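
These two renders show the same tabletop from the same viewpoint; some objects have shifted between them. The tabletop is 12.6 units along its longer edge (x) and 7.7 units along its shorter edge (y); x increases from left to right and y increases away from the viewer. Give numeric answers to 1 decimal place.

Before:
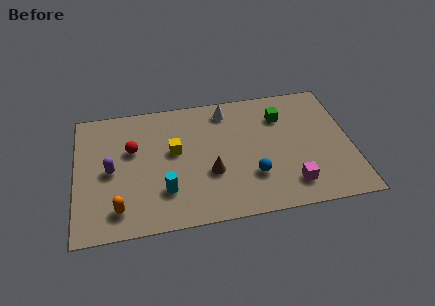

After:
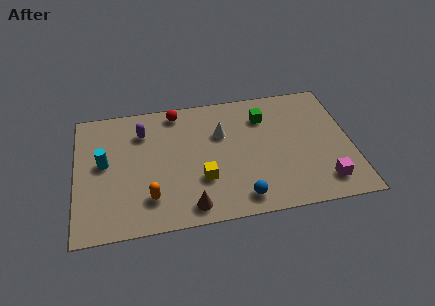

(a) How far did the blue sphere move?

1.3

The blue sphere was near (8.0, 2.3) before and (7.4, 1.1) after, so it travelled √(0.6² + 1.2²) ≈ 1.3 units.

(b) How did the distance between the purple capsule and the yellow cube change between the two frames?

+1.2

The distance was about 3.0 in the first image and 4.2 in the second, so they moved 1.2 units further apart.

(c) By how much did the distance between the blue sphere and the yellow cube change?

-1.9

Before: roughly 4.1 units apart; after: 2.2. That's 1.9 units closer together.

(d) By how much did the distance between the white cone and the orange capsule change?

-2.5

The distance was about 7.2 in the first image and 4.7 in the second, so they moved 2.5 units closer together.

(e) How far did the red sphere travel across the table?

2.9

The red sphere moved from about (2.6, 4.8) to (4.7, 6.8), a distance of √(2.1² + 2.0²) ≈ 2.9.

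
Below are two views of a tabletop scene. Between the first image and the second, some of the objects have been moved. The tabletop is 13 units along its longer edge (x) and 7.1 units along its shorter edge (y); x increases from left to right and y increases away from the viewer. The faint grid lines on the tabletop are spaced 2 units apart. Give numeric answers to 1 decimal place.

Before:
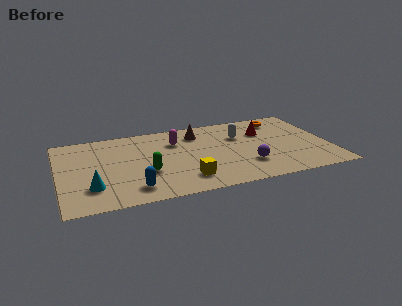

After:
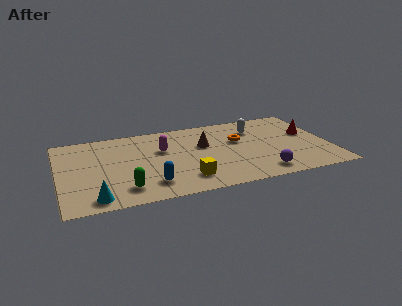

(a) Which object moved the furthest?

the orange torus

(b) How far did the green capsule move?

1.6

The green capsule moved from about (4.1, 2.6) to (3.0, 1.4), a distance of √(1.1² + 1.2²) ≈ 1.6.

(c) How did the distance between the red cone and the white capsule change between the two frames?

+1.5

Before: roughly 1.2 units apart; after: 2.7. That's 1.5 units further apart.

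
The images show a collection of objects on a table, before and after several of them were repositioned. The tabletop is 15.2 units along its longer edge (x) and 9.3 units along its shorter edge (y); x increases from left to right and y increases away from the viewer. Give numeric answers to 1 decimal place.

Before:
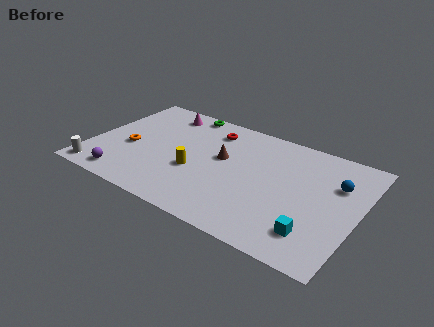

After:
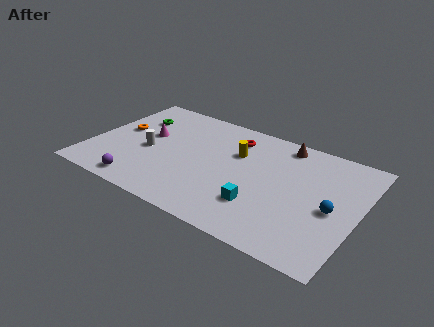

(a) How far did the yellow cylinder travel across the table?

3.3

From (6.1, 3.6) to (8.1, 6.2), the yellow cylinder covered √(2.0² + 2.6²) ≈ 3.3 units.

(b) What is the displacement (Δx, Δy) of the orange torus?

(-0.8, 1.3)

The orange torus started near (2.2, 3.9) and ended near (1.4, 5.2).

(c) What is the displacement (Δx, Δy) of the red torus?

(1.3, -0.1)

The red torus was at about (6.4, 7.5) and moved to about (7.7, 7.4).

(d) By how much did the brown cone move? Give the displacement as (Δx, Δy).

(3.1, 2.8)

The brown cone started near (7.4, 5.4) and ended near (10.5, 8.2).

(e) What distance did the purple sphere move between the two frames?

1.0

The purple sphere moved from about (2.4, 1.2) to (3.4, 1.1), a distance of √(1.0² + 0.1²) ≈ 1.0.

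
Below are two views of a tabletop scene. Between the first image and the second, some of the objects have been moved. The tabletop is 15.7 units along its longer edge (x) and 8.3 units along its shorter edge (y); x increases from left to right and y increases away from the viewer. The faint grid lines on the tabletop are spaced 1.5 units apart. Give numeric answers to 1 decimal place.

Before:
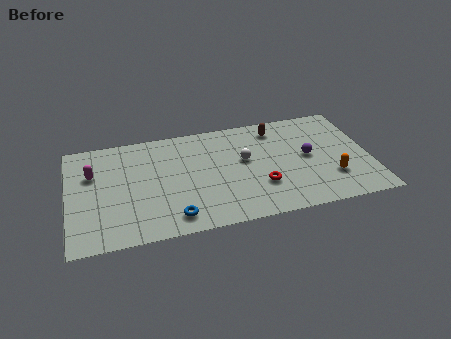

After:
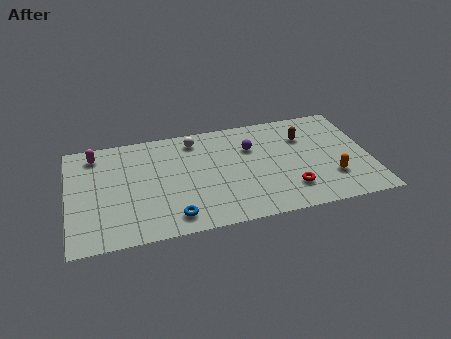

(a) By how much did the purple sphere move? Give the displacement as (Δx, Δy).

(-2.9, 1.4)

From the two frames, the purple sphere sits at roughly (12.5, 4.3) before and (9.6, 5.7) after.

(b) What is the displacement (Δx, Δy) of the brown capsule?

(1.4, -1.0)

The brown capsule started near (11.0, 6.9) and ended near (12.4, 5.9).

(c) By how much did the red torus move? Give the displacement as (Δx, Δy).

(1.5, -0.6)

The red torus was at about (9.9, 2.6) and moved to about (11.4, 2.0).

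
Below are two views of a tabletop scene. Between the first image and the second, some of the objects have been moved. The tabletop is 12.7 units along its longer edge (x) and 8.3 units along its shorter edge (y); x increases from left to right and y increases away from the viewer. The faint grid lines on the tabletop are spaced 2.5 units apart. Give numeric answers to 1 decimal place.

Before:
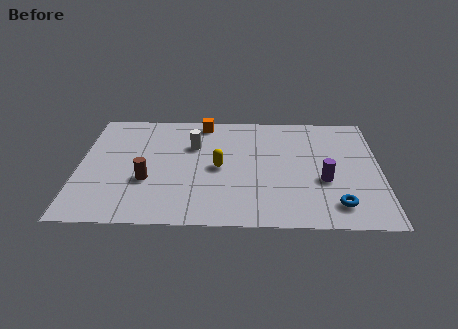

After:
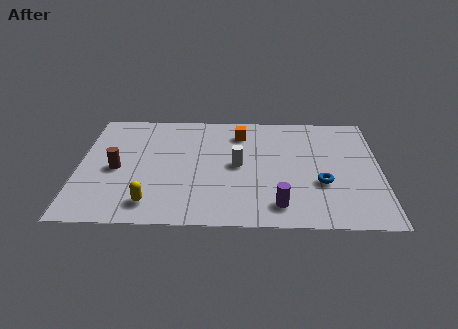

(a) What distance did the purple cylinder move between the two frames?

2.6

The purple cylinder moved from about (10.3, 3.2) to (8.4, 1.4), a distance of √(1.9² + 1.8²) ≈ 2.6.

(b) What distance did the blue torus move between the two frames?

1.6

The blue torus was near (10.8, 1.5) before and (10.2, 3.0) after, so it travelled √(0.6² + 1.5²) ≈ 1.6 units.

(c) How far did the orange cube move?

1.8

The orange cube was near (5.2, 7.4) before and (6.8, 6.6) after, so it travelled √(1.6² + 0.8²) ≈ 1.8 units.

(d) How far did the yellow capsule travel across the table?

3.8

From (5.9, 4.0) to (3.1, 1.4), the yellow capsule covered √(2.8² + 2.6²) ≈ 3.8 units.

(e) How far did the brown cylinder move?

1.5

The brown cylinder was near (2.9, 3.0) before and (1.6, 3.8) after, so it travelled √(1.3² + 0.8²) ≈ 1.5 units.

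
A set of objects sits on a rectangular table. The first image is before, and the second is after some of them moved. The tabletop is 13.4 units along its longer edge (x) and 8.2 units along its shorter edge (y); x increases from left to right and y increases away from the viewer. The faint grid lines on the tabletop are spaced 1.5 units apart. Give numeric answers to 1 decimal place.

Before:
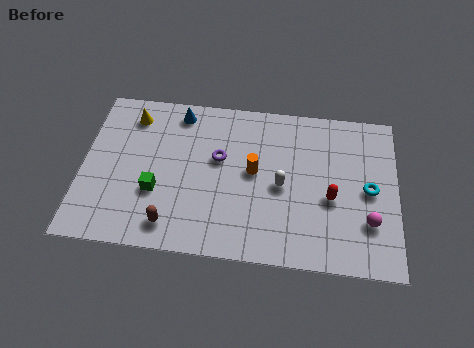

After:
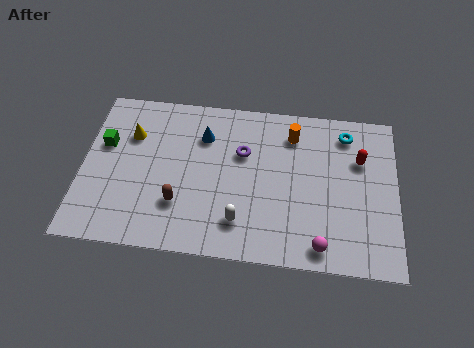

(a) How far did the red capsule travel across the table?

2.4

The red capsule was near (10.6, 3.4) before and (11.8, 5.5) after, so it travelled √(1.2² + 2.1²) ≈ 2.4 units.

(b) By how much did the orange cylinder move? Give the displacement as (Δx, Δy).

(1.6, 2.1)

The orange cylinder started near (7.3, 4.4) and ended near (8.9, 6.5).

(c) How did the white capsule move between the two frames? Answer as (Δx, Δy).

(-1.7, -2.0)

The white capsule was at about (8.5, 3.8) and moved to about (6.8, 1.8).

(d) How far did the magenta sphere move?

2.4

The magenta sphere was near (12.2, 2.4) before and (10.2, 1.0) after, so it travelled √(2.0² + 1.4²) ≈ 2.4 units.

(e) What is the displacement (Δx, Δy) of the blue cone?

(1.1, -1.1)

The blue cone started near (4.0, 7.1) and ended near (5.1, 6.0).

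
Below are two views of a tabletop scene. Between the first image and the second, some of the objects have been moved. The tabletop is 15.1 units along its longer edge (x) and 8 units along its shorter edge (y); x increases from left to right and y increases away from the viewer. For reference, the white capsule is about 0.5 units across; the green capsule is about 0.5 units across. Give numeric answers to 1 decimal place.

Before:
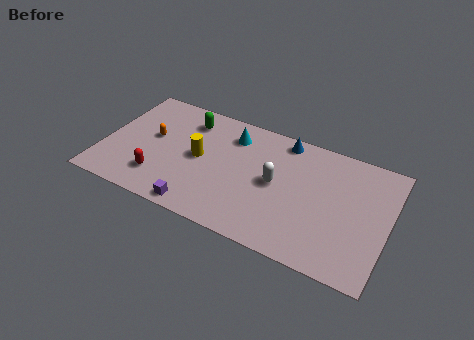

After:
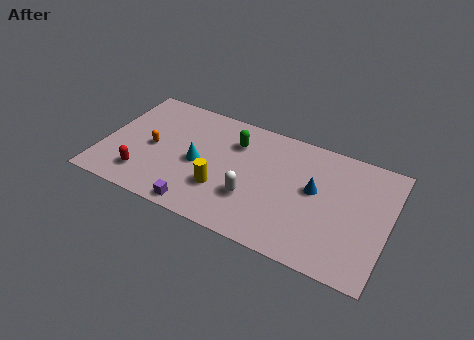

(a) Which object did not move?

the purple cube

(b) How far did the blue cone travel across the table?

3.2

The blue cone was near (9.3, 7.1) before and (11.2, 4.5) after, so it travelled √(1.9² + 2.6²) ≈ 3.2 units.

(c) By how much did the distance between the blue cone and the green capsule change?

-0.5

They were about 5.1 units apart before and 4.6 after — 0.5 units closer together.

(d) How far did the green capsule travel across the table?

2.6

The green capsule moved from about (4.2, 6.4) to (6.8, 5.9), a distance of √(2.6² + 0.5²) ≈ 2.6.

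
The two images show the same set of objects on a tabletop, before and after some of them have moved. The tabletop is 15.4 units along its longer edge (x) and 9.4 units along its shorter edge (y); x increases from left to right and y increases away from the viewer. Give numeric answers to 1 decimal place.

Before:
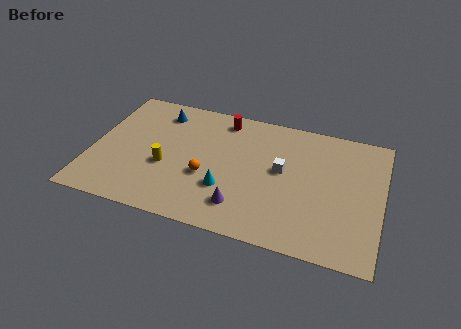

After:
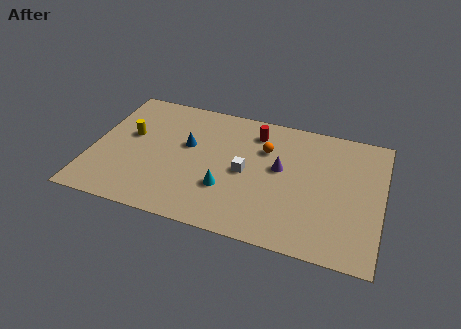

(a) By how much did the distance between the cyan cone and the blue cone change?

-2.7

They were about 6.2 units apart before and 3.5 after — 2.7 units closer together.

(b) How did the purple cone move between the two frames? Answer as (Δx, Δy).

(1.8, 3.3)

The purple cone started near (8.2, 2.0) and ended near (10.0, 5.3).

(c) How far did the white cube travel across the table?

2.0

The white cube moved from about (10.1, 5.2) to (8.2, 4.5), a distance of √(1.9² + 0.7²) ≈ 2.0.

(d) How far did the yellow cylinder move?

2.8

The yellow cylinder moved from about (4.0, 3.7) to (1.9, 5.5), a distance of √(2.1² + 1.8²) ≈ 2.8.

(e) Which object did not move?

the cyan cone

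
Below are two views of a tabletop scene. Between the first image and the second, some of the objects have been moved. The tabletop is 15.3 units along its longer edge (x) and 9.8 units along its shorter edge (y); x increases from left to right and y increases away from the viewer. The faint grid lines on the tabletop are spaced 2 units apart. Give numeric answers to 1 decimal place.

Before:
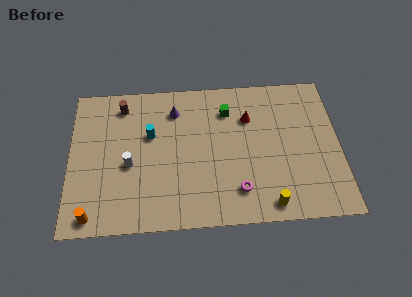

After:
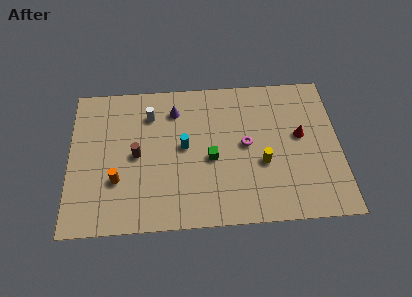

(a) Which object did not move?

the purple cone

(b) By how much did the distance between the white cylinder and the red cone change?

+1.4

Before: roughly 7.3 units apart; after: 8.7. That's 1.4 units further apart.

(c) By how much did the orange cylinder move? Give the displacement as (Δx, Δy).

(1.4, 2.2)

The orange cylinder started near (1.3, 1.0) and ended near (2.7, 3.2).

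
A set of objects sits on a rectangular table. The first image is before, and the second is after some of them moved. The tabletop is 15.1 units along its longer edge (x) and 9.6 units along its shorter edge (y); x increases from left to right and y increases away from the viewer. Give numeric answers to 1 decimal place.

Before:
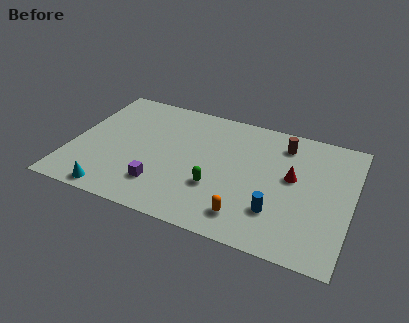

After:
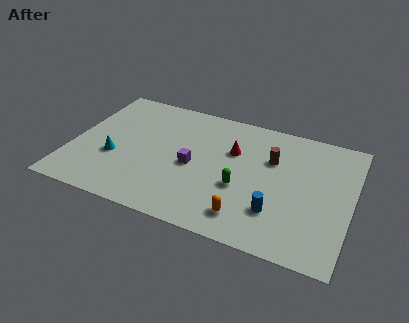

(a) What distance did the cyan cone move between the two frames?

2.7

The cyan cone moved from about (2.7, 0.9) to (2.4, 3.6), a distance of √(0.3² + 2.7²) ≈ 2.7.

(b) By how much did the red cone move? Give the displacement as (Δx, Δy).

(-3.3, 0.9)

The red cone was at about (11.9, 5.4) and moved to about (8.6, 6.3).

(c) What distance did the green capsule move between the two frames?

1.4

From (8.0, 3.2) to (9.3, 3.7), the green capsule covered √(1.3² + 0.5²) ≈ 1.4 units.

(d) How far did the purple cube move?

2.6

From (5.1, 2.3) to (6.6, 4.4), the purple cube covered √(1.5² + 2.1²) ≈ 2.6 units.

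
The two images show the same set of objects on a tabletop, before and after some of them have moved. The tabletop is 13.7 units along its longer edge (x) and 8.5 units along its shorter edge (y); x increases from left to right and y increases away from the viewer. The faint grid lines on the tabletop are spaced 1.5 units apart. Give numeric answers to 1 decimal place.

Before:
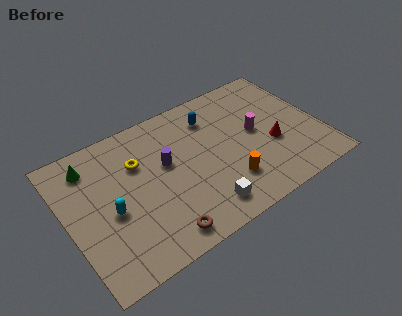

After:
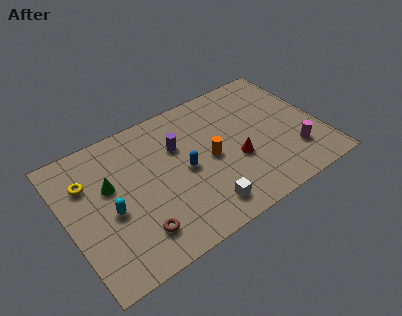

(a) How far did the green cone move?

1.9

From (1.6, 6.9) to (2.4, 5.2), the green cone covered √(0.8² + 1.7²) ≈ 1.9 units.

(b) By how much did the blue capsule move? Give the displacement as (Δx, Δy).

(-1.9, -2.5)

The blue capsule was at about (8.2, 6.6) and moved to about (6.3, 4.1).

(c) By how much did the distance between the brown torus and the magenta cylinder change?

+1.9

The distance was about 6.8 in the first image and 8.7 in the second, so they moved 1.9 units further apart.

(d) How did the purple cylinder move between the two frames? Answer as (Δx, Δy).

(0.8, 0.7)

From the two frames, the purple cylinder sits at roughly (5.4, 5.0) before and (6.2, 5.7) after.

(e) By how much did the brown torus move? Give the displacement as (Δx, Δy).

(-1.1, 0.7)

The brown torus started near (4.4, 1.1) and ended near (3.3, 1.8).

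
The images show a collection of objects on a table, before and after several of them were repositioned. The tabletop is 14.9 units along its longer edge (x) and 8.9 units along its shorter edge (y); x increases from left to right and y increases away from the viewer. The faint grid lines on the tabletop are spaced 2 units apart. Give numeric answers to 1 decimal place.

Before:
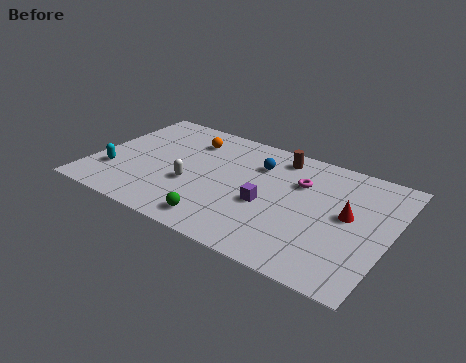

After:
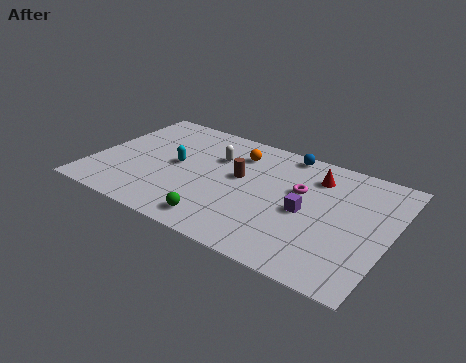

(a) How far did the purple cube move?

1.9

The purple cube was near (8.9, 3.7) before and (10.8, 4.1) after, so it travelled √(1.9² + 0.4²) ≈ 1.9 units.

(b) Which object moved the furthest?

the cyan capsule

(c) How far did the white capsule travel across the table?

2.8

From (5.1, 3.4) to (5.9, 6.1), the white capsule covered √(0.8² + 2.7²) ≈ 2.8 units.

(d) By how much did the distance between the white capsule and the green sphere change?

+2.1

The distance was about 2.8 in the first image and 4.9 in the second, so they moved 2.1 units further apart.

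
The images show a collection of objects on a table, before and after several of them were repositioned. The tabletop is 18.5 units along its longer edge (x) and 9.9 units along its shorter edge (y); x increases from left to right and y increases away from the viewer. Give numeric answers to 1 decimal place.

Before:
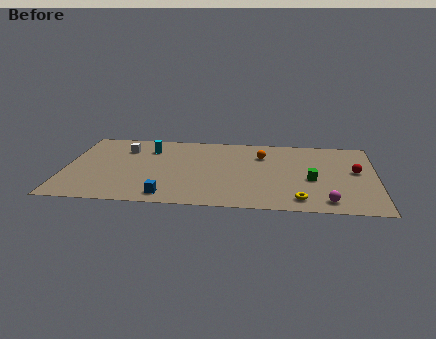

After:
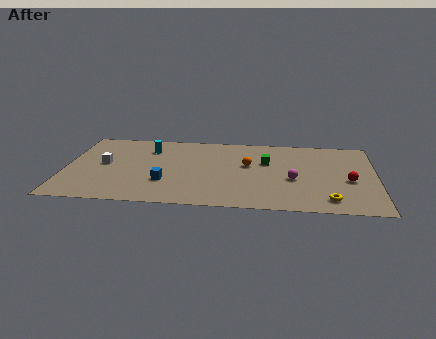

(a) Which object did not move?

the cyan cylinder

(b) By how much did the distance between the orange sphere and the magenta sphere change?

-3.8

The distance was about 7.0 in the first image and 3.2 in the second, so they moved 3.8 units closer together.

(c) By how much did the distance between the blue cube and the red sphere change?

-0.9

Before: roughly 11.9 units apart; after: 11.0. That's 0.9 units closer together.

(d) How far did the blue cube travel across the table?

1.8

From (6.2, 1.3) to (6.0, 3.1), the blue cube covered √(0.2² + 1.8²) ≈ 1.8 units.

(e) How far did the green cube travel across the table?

3.4

The green cube was near (14.7, 4.2) before and (12.0, 6.3) after, so it travelled √(2.7² + 2.1²) ≈ 3.4 units.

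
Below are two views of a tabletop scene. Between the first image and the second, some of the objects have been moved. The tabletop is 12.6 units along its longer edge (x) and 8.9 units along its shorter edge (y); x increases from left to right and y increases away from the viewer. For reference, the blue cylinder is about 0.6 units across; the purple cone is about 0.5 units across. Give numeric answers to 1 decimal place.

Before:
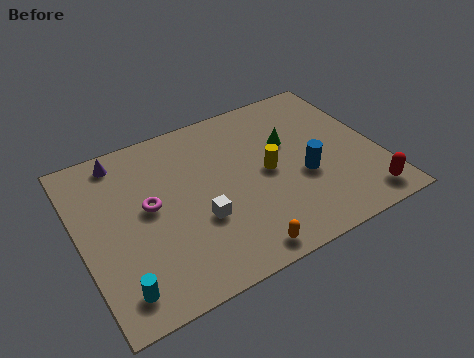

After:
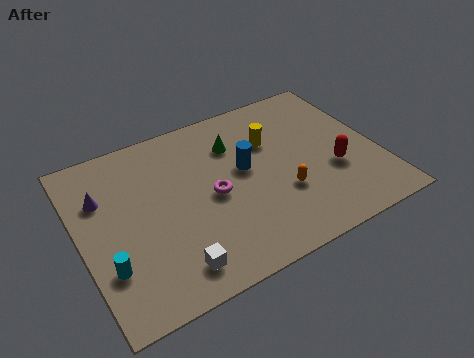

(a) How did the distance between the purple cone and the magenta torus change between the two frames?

+1.7

They were about 3.1 units apart before and 4.8 after — 1.7 units further apart.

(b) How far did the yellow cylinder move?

1.6

The yellow cylinder was near (7.9, 4.4) before and (8.3, 6.0) after, so it travelled √(0.4² + 1.6²) ≈ 1.6 units.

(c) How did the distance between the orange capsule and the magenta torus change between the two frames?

-2.0

They were about 5.0 units apart before and 3.0 after — 2.0 units closer together.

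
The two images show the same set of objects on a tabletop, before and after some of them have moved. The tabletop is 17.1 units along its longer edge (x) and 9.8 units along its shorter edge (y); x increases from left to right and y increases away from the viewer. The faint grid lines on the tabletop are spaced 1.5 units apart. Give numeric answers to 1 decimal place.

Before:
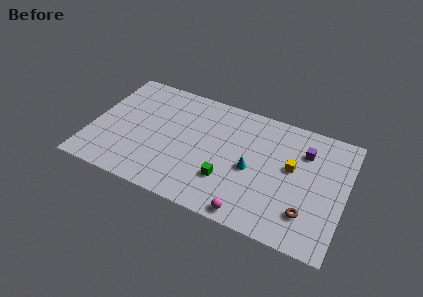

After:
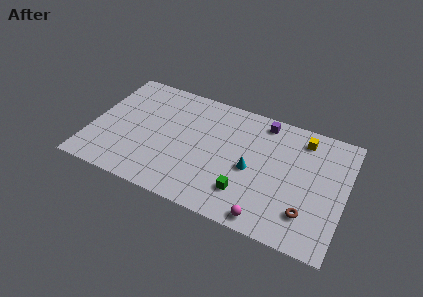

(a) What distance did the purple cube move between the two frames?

3.2

The purple cube was near (14.2, 7.2) before and (11.3, 8.6) after, so it travelled √(2.9² + 1.4²) ≈ 3.2 units.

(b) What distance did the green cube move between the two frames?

1.4

From (9.4, 2.9) to (10.7, 2.4), the green cube covered √(1.3² + 0.5²) ≈ 1.4 units.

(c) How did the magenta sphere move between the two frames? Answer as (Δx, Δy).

(1.1, 0.1)

The magenta sphere started near (11.2, 0.9) and ended near (12.3, 1.0).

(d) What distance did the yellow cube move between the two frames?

2.6

From (13.5, 5.6) to (14.0, 8.2), the yellow cube covered √(0.5² + 2.6²) ≈ 2.6 units.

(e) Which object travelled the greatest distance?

the purple cube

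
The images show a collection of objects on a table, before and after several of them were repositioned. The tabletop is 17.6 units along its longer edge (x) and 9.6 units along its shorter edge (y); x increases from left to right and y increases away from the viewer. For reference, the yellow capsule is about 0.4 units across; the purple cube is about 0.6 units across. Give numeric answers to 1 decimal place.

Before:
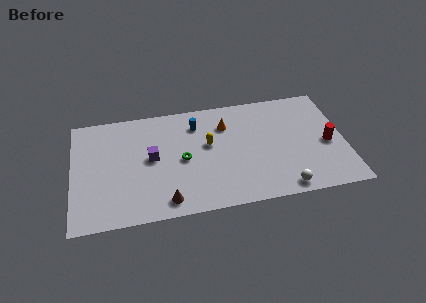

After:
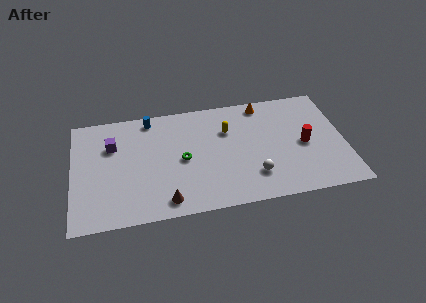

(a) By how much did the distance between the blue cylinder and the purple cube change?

-0.7

Before: roughly 3.8 units apart; after: 3.1. That's 0.7 units closer together.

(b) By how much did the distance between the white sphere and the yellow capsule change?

-2.0

They were about 6.5 units apart before and 4.5 after — 2.0 units closer together.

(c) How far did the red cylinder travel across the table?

1.5

From (16.5, 4.3) to (15.0, 4.5), the red cylinder covered √(1.5² + 0.2²) ≈ 1.5 units.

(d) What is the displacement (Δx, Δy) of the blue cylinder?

(-3.0, 1.0)

From the two frames, the blue cylinder sits at roughly (8.1, 7.5) before and (5.1, 8.5) after.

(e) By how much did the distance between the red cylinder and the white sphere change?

-0.5

Before: roughly 4.5 units apart; after: 4.0. That's 0.5 units closer together.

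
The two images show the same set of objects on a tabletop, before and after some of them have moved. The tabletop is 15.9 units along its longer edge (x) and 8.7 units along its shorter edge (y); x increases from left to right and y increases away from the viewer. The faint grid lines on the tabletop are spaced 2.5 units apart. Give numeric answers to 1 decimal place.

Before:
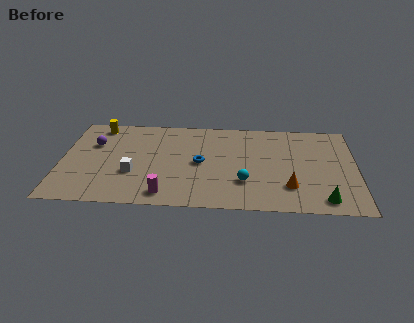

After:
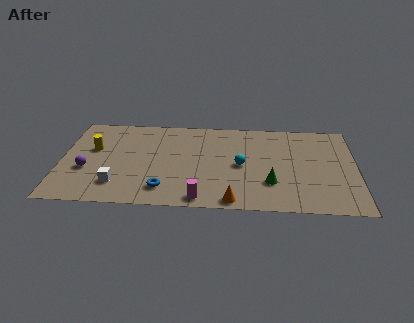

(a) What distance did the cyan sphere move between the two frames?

1.6

From (9.9, 2.6) to (9.7, 4.2), the cyan sphere covered √(0.2² + 1.6²) ≈ 1.6 units.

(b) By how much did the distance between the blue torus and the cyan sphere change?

+1.9

They were about 2.9 units apart before and 4.8 after — 1.9 units further apart.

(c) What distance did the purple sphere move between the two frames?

2.5

The purple sphere moved from about (1.7, 5.8) to (1.4, 3.3), a distance of √(0.3² + 2.5²) ≈ 2.5.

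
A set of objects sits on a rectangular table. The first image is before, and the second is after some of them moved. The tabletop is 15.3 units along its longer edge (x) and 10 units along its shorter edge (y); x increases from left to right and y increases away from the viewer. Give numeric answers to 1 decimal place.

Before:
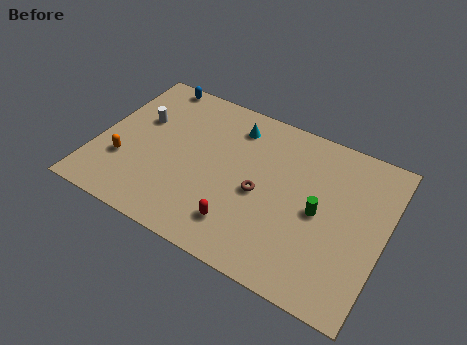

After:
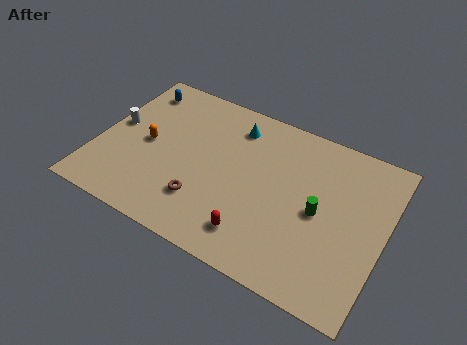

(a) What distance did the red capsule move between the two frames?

0.8

The red capsule was near (8.1, 2.1) before and (8.9, 1.9) after, so it travelled √(0.8² + 0.2²) ≈ 0.8 units.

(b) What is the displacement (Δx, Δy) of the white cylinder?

(-1.2, -0.9)

The white cylinder was at about (2.0, 6.3) and moved to about (0.8, 5.4).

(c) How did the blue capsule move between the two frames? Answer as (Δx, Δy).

(-0.8, -0.9)

The blue capsule was at about (2.2, 9.2) and moved to about (1.4, 8.3).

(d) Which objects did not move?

the cyan cone and the green cylinder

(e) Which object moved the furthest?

the brown torus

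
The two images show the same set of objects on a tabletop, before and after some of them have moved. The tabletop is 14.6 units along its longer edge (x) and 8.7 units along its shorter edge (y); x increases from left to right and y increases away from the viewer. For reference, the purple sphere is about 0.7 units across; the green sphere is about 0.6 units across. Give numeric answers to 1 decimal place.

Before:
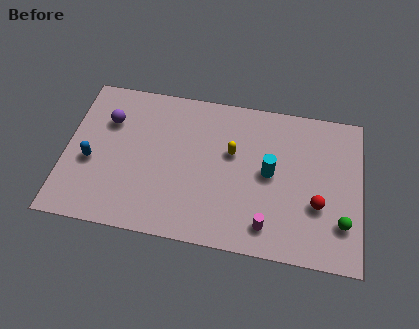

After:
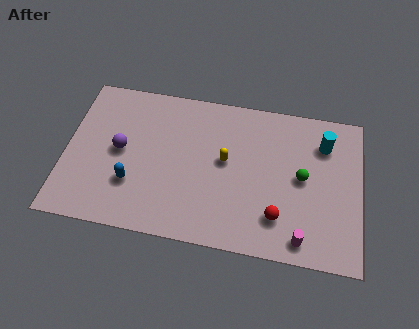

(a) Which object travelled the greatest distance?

the cyan cylinder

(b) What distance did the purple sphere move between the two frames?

1.7

From (2.0, 6.1) to (2.7, 4.5), the purple sphere covered √(0.7² + 1.6²) ≈ 1.7 units.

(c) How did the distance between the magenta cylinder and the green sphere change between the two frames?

-0.3

Before: roughly 3.7 units apart; after: 3.4. That's 0.3 units closer together.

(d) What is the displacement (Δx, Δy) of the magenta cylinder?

(1.7, -0.4)

The magenta cylinder started near (10.1, 1.5) and ended near (11.8, 1.1).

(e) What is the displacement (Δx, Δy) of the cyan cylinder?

(2.6, 2.1)

The cyan cylinder started near (10.1, 4.5) and ended near (12.7, 6.6).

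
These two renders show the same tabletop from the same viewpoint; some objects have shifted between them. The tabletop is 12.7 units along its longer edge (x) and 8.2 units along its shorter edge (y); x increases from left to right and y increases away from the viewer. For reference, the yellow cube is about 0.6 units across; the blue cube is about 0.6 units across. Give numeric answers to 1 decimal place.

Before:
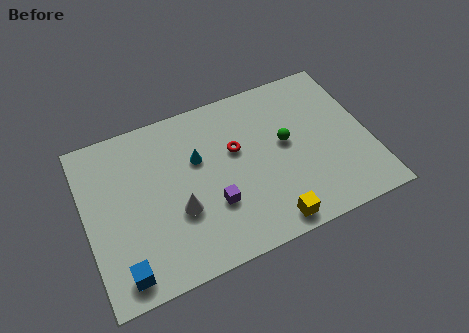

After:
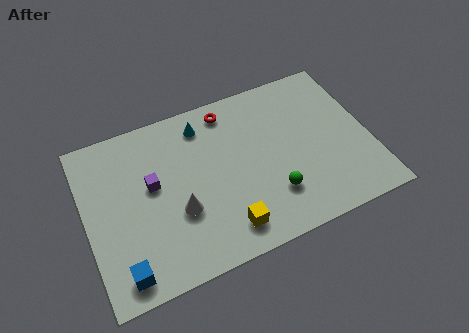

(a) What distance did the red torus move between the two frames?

2.1

The red torus moved from about (6.8, 5.0) to (6.7, 7.1), a distance of √(0.1² + 2.1²) ≈ 2.1.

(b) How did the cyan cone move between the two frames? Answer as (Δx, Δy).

(0.4, 1.6)

From the two frames, the cyan cone sits at roughly (5.1, 5.2) before and (5.5, 6.8) after.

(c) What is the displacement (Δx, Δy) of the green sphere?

(-0.9, -2.3)

The green sphere started near (9.0, 4.5) and ended near (8.1, 2.2).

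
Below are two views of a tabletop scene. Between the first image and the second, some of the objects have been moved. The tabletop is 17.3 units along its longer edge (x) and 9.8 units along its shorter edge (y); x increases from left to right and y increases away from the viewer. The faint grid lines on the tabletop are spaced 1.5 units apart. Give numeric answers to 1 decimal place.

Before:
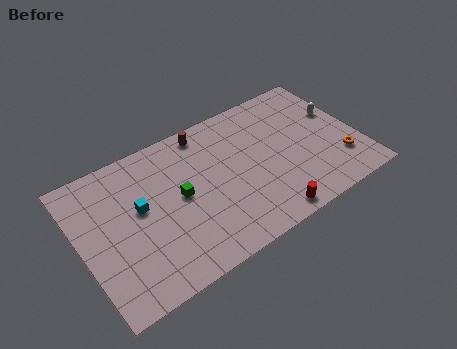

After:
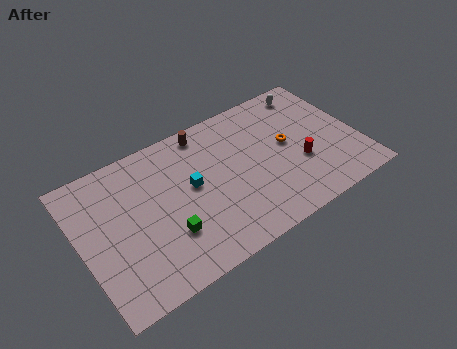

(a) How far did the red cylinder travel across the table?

3.7

The red cylinder was near (10.9, 1.0) before and (13.5, 3.6) after, so it travelled √(2.6² + 2.6²) ≈ 3.7 units.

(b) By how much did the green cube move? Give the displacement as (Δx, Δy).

(-1.1, -2.1)

The green cube started near (6.1, 5.1) and ended near (5.0, 3.0).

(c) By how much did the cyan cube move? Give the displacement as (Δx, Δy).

(3.2, -0.2)

From the two frames, the cyan cube sits at roughly (3.7, 5.6) before and (6.9, 5.4) after.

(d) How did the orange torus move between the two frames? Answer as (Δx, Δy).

(-2.9, 2.7)

From the two frames, the orange torus sits at roughly (15.9, 2.6) before and (13.0, 5.3) after.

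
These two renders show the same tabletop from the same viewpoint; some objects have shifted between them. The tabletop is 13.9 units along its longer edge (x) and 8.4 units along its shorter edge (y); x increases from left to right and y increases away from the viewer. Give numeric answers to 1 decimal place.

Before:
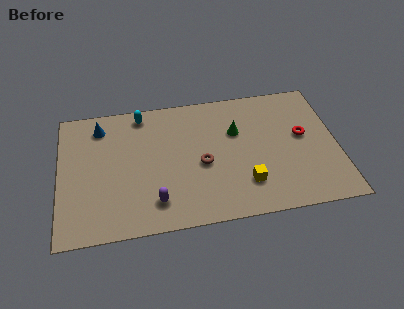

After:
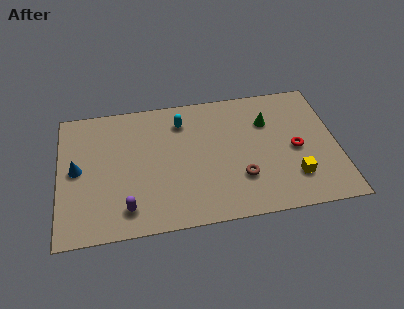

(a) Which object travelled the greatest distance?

the blue cone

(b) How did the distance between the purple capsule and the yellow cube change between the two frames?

+3.8

They were about 4.5 units apart before and 8.3 after — 3.8 units further apart.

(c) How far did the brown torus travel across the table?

2.2

From (7.1, 3.7) to (9.0, 2.5), the brown torus covered √(1.9² + 1.2²) ≈ 2.2 units.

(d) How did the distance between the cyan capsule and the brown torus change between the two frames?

+0.3

The distance was about 4.7 in the first image and 5.0 in the second, so they moved 0.3 units further apart.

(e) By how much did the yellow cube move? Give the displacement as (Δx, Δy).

(2.4, 0.0)

The yellow cube started near (9.2, 2.1) and ended near (11.6, 2.1).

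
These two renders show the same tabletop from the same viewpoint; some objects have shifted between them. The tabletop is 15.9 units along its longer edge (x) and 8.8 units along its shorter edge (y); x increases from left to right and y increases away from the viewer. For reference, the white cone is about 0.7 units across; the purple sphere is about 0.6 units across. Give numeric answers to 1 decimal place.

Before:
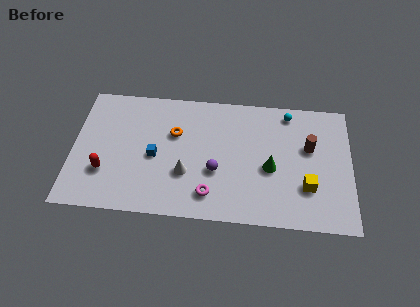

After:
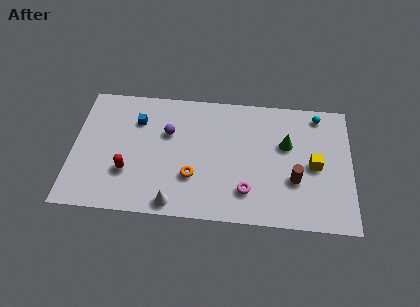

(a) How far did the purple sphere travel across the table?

3.7

The purple sphere moved from about (8.2, 3.3) to (5.4, 5.7), a distance of √(2.8² + 2.4²) ≈ 3.7.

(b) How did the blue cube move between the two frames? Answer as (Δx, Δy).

(-1.1, 2.4)

The blue cube was at about (4.7, 4.0) and moved to about (3.6, 6.4).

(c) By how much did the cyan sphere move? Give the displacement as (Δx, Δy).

(1.7, 0.0)

From the two frames, the cyan sphere sits at roughly (12.3, 7.7) before and (14.0, 7.7) after.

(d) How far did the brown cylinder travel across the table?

2.4

The brown cylinder was near (13.5, 5.4) before and (12.7, 3.1) after, so it travelled √(0.8² + 2.3²) ≈ 2.4 units.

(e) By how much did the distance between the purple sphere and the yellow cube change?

+3.3

Before: roughly 5.2 units apart; after: 8.5. That's 3.3 units further apart.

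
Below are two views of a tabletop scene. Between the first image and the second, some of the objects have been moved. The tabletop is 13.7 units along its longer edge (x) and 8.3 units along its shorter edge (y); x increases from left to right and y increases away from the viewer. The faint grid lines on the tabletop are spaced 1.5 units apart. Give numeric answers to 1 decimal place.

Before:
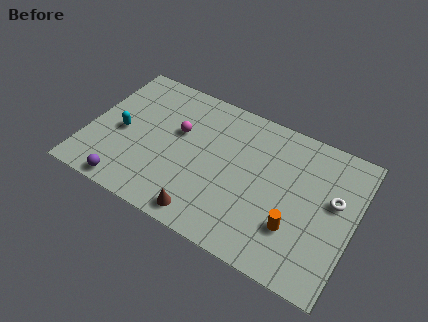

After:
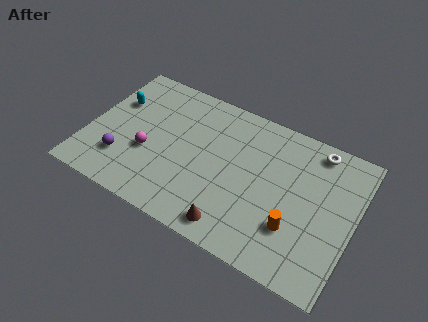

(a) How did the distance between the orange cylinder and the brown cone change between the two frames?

-1.4

They were about 4.6 units apart before and 3.2 after — 1.4 units closer together.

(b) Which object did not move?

the orange cylinder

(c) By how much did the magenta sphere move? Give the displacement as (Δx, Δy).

(-1.3, -1.9)

From the two frames, the magenta sphere sits at roughly (4.5, 5.1) before and (3.2, 3.2) after.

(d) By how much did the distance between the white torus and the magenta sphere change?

+1.1

They were about 8.1 units apart before and 9.2 after — 1.1 units further apart.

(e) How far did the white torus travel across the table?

2.7

From (12.6, 4.9) to (11.4, 7.3), the white torus covered √(1.2² + 2.4²) ≈ 2.7 units.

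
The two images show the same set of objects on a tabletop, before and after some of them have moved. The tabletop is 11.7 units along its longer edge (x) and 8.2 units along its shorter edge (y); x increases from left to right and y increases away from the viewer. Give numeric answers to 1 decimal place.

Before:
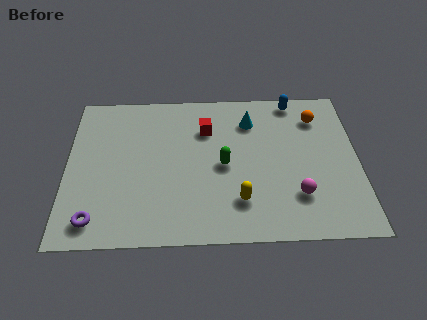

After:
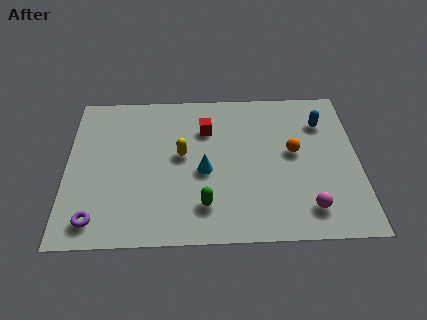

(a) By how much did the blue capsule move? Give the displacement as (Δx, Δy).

(1.1, -1.3)

The blue capsule started near (9.2, 7.4) and ended near (10.3, 6.1).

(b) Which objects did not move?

the red cube and the purple torus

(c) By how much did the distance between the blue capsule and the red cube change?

+0.8

Before: roughly 3.9 units apart; after: 4.7. That's 0.8 units further apart.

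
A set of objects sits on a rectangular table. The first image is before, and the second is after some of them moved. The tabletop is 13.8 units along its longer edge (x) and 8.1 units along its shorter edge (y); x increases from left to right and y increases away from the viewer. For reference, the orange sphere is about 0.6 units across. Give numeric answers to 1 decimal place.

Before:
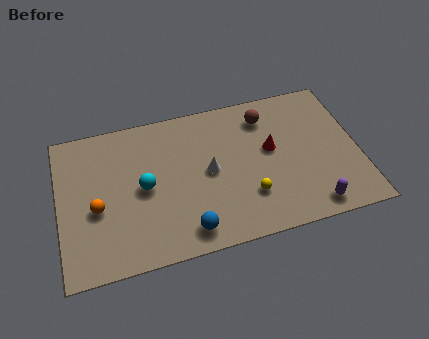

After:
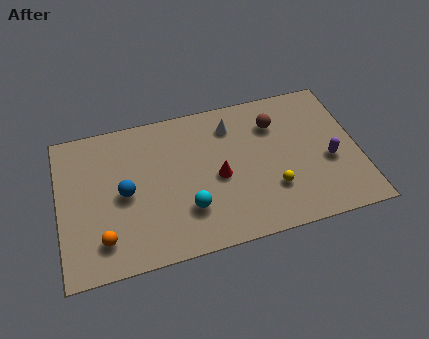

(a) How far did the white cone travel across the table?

2.6

From (6.9, 4.1) to (8.1, 6.4), the white cone covered √(1.2² + 2.3²) ≈ 2.6 units.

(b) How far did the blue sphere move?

3.8

The blue sphere was near (5.7, 1.2) before and (3.0, 3.9) after, so it travelled √(2.7² + 2.7²) ≈ 3.8 units.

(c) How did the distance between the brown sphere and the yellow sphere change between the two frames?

-0.7

The distance was about 4.3 in the first image and 3.6 in the second, so they moved 0.7 units closer together.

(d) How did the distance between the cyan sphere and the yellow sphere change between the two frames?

-1.1

Before: roughly 5.0 units apart; after: 3.9. That's 1.1 units closer together.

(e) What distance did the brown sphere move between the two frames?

0.6

The brown sphere moved from about (9.7, 6.5) to (10.1, 6.0), a distance of √(0.4² + 0.5²) ≈ 0.6.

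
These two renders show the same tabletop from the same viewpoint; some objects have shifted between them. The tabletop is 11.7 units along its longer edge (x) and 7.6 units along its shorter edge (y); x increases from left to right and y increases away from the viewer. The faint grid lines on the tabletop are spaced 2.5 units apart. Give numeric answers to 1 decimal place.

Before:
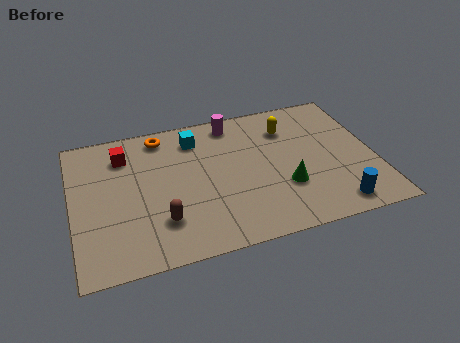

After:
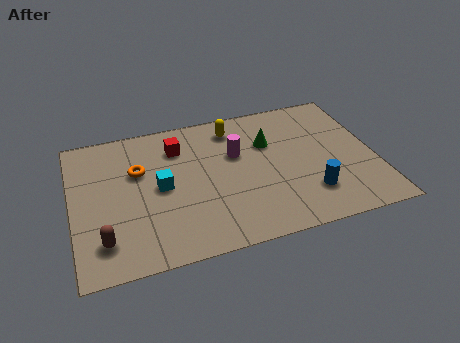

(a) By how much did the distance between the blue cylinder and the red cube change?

-3.0

They were about 9.2 units apart before and 6.2 after — 3.0 units closer together.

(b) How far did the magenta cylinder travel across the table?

1.8

From (6.4, 6.6) to (6.4, 4.8), the magenta cylinder covered √(0.0² + 1.8²) ≈ 1.8 units.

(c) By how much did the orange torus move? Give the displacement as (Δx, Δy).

(-1.0, -1.7)

The orange torus started near (3.6, 6.6) and ended near (2.6, 4.9).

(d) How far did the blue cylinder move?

1.3

The blue cylinder moved from about (9.9, 1.0) to (9.0, 1.9), a distance of √(0.9² + 0.9²) ≈ 1.3.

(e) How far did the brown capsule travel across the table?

2.2

The brown capsule moved from about (3.3, 2.0) to (1.1, 1.6), a distance of √(2.2² + 0.4²) ≈ 2.2.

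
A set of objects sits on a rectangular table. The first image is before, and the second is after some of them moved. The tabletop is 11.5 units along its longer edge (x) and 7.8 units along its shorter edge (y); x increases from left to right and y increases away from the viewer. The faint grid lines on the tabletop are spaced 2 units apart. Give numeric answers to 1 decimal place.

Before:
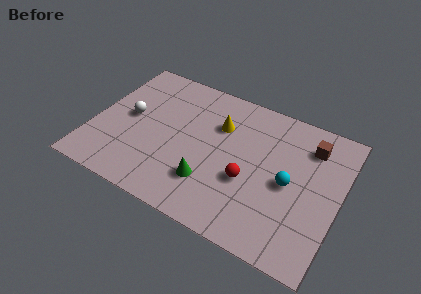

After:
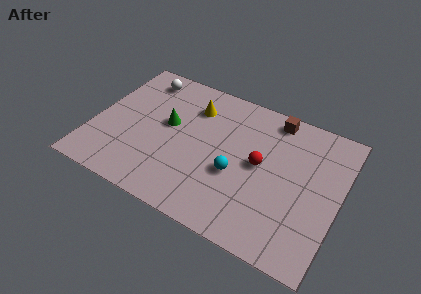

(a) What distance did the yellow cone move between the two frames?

1.4

The yellow cone moved from about (5.7, 5.4) to (4.4, 5.9), a distance of √(1.3² + 0.5²) ≈ 1.4.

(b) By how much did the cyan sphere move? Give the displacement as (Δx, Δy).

(-2.4, -0.6)

The cyan sphere started near (9.2, 3.7) and ended near (6.8, 3.1).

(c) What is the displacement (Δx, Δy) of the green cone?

(-2.3, 2.3)

The green cone was at about (5.7, 2.1) and moved to about (3.4, 4.4).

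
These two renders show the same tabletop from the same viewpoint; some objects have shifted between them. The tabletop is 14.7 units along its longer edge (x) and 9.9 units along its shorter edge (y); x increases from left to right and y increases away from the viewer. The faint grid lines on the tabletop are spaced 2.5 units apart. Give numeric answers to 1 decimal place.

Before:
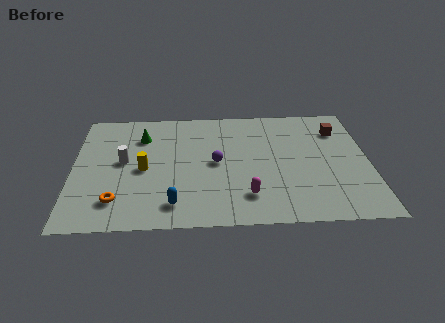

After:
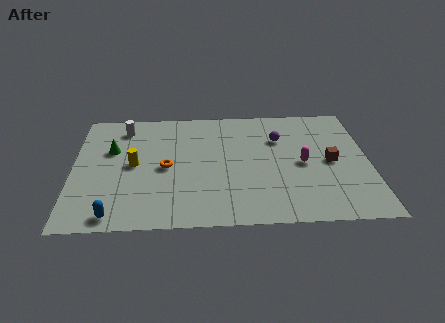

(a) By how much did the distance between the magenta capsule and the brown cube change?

-5.7

Before: roughly 7.1 units apart; after: 1.4. That's 5.7 units closer together.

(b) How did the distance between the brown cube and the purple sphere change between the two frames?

-3.4

Before: roughly 6.7 units apart; after: 3.3. That's 3.4 units closer together.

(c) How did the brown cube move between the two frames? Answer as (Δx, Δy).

(-0.5, -2.7)

From the two frames, the brown cube sits at roughly (13.3, 7.5) before and (12.8, 4.8) after.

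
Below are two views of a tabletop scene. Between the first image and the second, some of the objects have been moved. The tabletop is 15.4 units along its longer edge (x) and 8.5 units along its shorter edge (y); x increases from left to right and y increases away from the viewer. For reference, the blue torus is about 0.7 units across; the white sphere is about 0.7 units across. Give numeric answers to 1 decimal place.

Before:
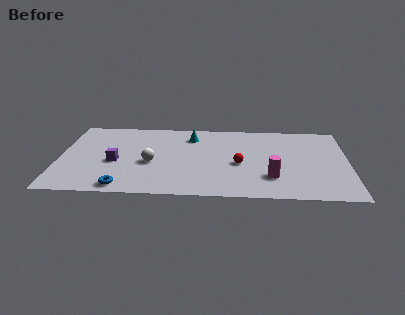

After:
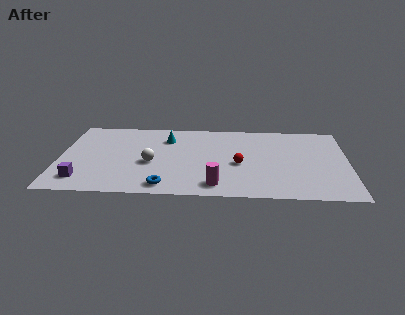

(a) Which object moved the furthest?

the magenta cylinder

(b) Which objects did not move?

the white sphere and the red sphere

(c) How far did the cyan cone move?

1.3

The cyan cone was near (7.0, 6.7) before and (5.7, 6.4) after, so it travelled √(1.3² + 0.3²) ≈ 1.3 units.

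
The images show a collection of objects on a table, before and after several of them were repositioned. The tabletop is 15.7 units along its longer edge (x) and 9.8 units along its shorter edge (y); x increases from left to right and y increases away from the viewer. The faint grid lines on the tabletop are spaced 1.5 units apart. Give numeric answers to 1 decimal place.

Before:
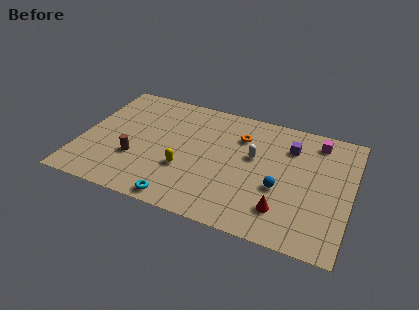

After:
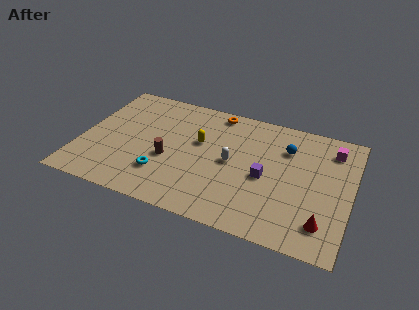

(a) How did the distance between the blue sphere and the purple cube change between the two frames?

-0.6

Before: roughly 3.5 units apart; after: 2.9. That's 0.6 units closer together.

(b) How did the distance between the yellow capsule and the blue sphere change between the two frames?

-0.4

Before: roughly 5.5 units apart; after: 5.1. That's 0.4 units closer together.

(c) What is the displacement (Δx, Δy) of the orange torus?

(-1.6, 1.6)

The orange torus was at about (9.1, 7.2) and moved to about (7.5, 8.8).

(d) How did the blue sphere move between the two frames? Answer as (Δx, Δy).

(0.1, 3.3)

The blue sphere started near (11.7, 3.8) and ended near (11.8, 7.1).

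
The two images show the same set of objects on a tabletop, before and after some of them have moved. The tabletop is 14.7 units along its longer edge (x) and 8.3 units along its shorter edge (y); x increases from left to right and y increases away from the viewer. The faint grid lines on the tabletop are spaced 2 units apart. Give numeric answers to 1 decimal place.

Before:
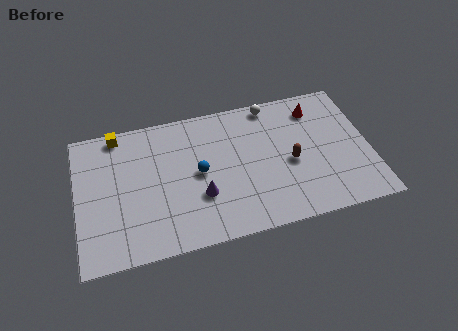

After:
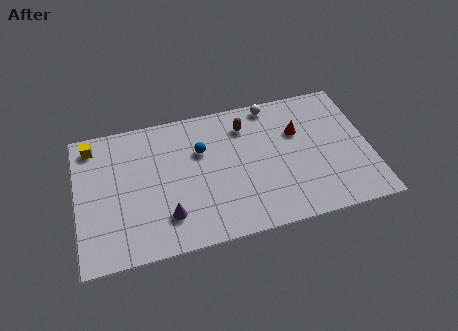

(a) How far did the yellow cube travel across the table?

1.4

The yellow cube was near (2.2, 7.5) before and (0.9, 7.1) after, so it travelled √(1.3² + 0.4²) ≈ 1.4 units.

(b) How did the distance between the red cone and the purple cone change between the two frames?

+0.4

The distance was about 7.2 in the first image and 7.6 in the second, so they moved 0.4 units further apart.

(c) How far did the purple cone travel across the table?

1.9

From (6.1, 2.8) to (4.4, 2.0), the purple cone covered √(1.7² + 0.8²) ≈ 1.9 units.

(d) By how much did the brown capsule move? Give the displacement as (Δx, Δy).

(-2.1, 2.8)

The brown capsule was at about (10.7, 3.7) and moved to about (8.6, 6.5).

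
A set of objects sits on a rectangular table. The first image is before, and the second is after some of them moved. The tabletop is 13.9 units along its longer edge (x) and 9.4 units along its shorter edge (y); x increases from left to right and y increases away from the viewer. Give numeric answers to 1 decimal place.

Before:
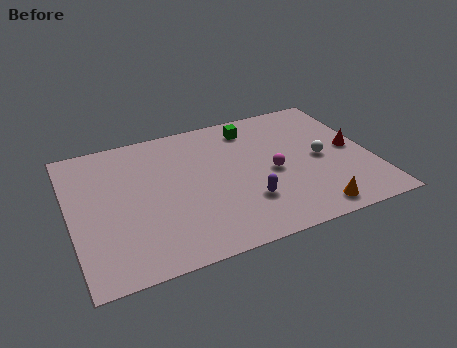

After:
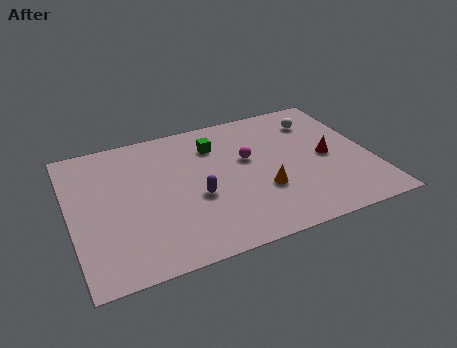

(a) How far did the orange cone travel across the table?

2.9

The orange cone was near (10.7, 1.1) before and (8.7, 3.2) after, so it travelled √(2.0² + 2.1²) ≈ 2.9 units.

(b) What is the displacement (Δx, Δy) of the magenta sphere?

(-1.0, 1.3)

The magenta sphere was at about (9.3, 4.3) and moved to about (8.3, 5.6).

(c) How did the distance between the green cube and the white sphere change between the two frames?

+0.5

The distance was about 4.4 in the first image and 4.9 in the second, so they moved 0.5 units further apart.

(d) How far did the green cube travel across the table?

1.9

The green cube was near (8.7, 7.8) before and (6.9, 7.1) after, so it travelled √(1.8² + 0.7²) ≈ 1.9 units.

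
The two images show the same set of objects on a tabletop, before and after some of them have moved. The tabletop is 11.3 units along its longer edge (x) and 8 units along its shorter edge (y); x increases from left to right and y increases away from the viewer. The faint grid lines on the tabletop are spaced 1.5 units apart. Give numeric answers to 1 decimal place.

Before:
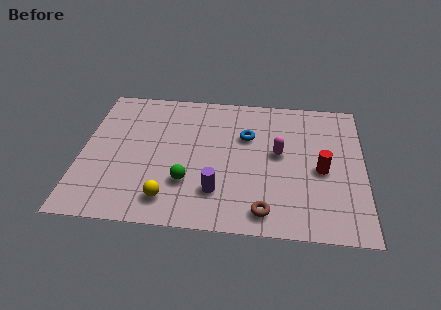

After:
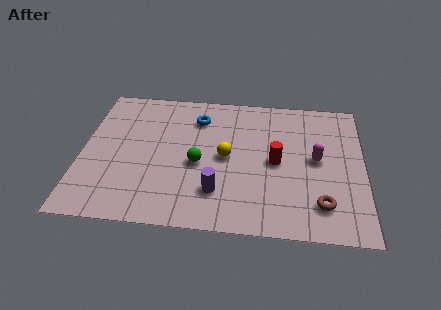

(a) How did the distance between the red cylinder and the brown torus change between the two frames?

-0.5

The distance was about 3.3 in the first image and 2.8 in the second, so they moved 0.5 units closer together.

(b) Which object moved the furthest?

the yellow sphere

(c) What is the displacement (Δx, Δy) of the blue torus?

(-2.0, 0.9)

The blue torus was at about (6.6, 5.3) and moved to about (4.6, 6.2).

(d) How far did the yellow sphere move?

3.4

The yellow sphere moved from about (3.6, 1.4) to (5.8, 4.0), a distance of √(2.2² + 2.6²) ≈ 3.4.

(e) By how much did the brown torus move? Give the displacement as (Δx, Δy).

(2.2, 0.6)

The brown torus was at about (7.4, 1.1) and moved to about (9.6, 1.7).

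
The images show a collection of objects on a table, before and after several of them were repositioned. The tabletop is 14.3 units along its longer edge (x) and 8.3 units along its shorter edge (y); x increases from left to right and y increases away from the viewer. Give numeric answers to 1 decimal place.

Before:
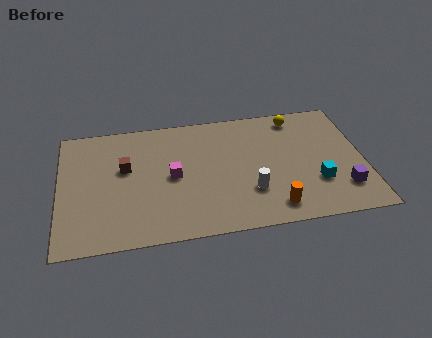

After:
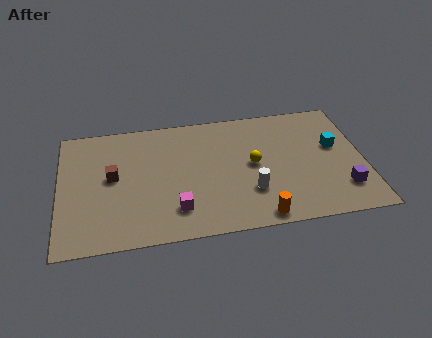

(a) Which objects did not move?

the white cylinder and the purple cube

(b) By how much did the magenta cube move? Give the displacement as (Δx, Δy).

(0.1, -2.2)

From the two frames, the magenta cube sits at roughly (5.3, 4.1) before and (5.4, 1.9) after.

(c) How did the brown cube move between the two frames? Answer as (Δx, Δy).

(-0.6, -0.5)

The brown cube started near (3.1, 5.0) and ended near (2.5, 4.5).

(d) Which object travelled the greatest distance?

the yellow sphere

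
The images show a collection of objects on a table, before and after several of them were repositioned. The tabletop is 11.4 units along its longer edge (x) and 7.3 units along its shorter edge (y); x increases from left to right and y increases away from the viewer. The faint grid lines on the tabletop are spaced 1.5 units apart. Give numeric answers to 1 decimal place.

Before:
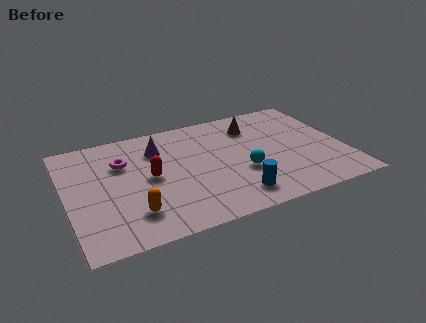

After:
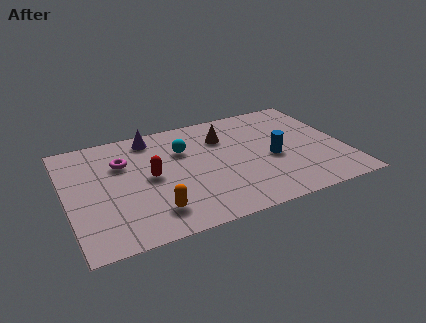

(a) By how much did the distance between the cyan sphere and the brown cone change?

-1.3

Before: roughly 3.0 units apart; after: 1.7. That's 1.3 units closer together.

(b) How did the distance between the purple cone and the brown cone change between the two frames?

-0.9

They were about 4.0 units apart before and 3.1 after — 0.9 units closer together.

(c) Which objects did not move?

the red capsule and the magenta torus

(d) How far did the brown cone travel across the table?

1.3

The brown cone moved from about (7.9, 5.6) to (6.6, 5.3), a distance of √(1.3² + 0.3²) ≈ 1.3.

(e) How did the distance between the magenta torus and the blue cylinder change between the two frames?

+0.7

Before: roughly 5.6 units apart; after: 6.3. That's 0.7 units further apart.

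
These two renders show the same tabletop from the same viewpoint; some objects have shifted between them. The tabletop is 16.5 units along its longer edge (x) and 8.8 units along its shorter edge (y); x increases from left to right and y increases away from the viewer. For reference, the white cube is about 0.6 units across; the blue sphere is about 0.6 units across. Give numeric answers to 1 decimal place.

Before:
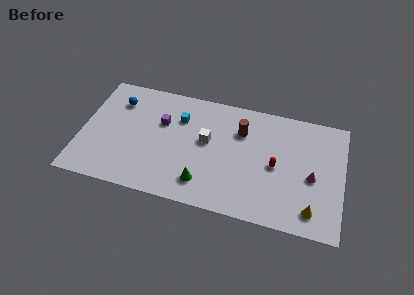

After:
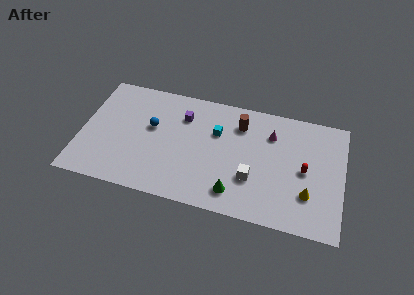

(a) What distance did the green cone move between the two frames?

2.0

From (7.9, 1.8) to (9.9, 1.6), the green cone covered √(2.0² + 0.2²) ≈ 2.0 units.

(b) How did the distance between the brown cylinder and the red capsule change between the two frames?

+1.8

The distance was about 3.1 in the first image and 4.9 in the second, so they moved 1.8 units further apart.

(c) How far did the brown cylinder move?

0.5

The brown cylinder moved from about (10.0, 6.3) to (9.9, 6.8), a distance of √(0.1² + 0.5²) ≈ 0.5.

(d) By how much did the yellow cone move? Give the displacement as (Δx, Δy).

(-0.3, 1.1)

The yellow cone was at about (14.7, 1.5) and moved to about (14.4, 2.6).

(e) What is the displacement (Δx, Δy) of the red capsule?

(1.8, 0.1)

The red capsule was at about (12.3, 4.2) and moved to about (14.1, 4.3).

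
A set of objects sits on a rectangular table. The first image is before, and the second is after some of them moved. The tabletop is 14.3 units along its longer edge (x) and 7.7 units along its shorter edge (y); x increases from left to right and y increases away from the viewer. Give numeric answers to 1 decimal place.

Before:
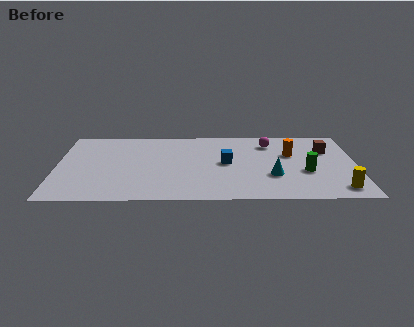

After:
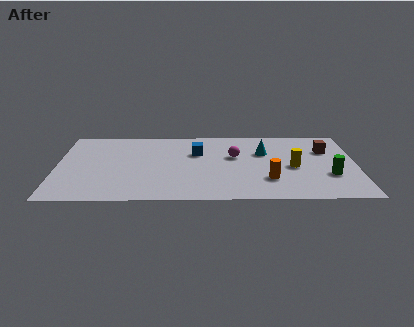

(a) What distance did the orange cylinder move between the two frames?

2.9

From (11.2, 4.9) to (10.1, 2.2), the orange cylinder covered √(1.1² + 2.7²) ≈ 2.9 units.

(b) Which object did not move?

the brown cube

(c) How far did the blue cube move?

1.8

From (8.1, 4.0) to (6.7, 5.1), the blue cube covered √(1.4² + 1.1²) ≈ 1.8 units.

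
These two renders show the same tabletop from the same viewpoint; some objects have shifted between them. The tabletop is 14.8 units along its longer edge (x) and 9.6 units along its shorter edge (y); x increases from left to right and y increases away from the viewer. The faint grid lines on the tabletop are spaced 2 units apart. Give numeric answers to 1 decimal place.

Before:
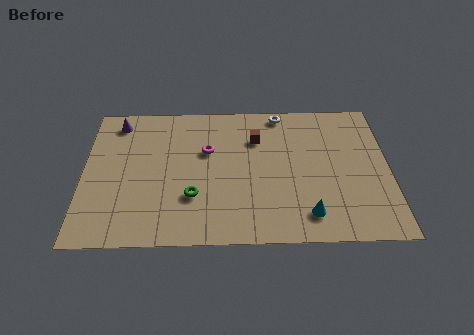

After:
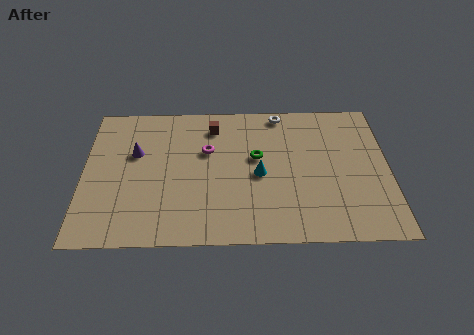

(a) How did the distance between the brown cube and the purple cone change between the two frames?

-2.7

Before: roughly 6.9 units apart; after: 4.2. That's 2.7 units closer together.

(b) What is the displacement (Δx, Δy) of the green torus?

(3.1, 2.6)

The green torus was at about (5.3, 3.0) and moved to about (8.4, 5.6).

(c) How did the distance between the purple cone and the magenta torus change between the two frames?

-1.4

Before: roughly 4.9 units apart; after: 3.5. That's 1.4 units closer together.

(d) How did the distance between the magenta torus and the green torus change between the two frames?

-0.7

Before: roughly 3.2 units apart; after: 2.5. That's 0.7 units closer together.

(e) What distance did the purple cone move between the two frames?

2.4

The purple cone moved from about (1.6, 8.2) to (2.5, 6.0), a distance of √(0.9² + 2.2²) ≈ 2.4.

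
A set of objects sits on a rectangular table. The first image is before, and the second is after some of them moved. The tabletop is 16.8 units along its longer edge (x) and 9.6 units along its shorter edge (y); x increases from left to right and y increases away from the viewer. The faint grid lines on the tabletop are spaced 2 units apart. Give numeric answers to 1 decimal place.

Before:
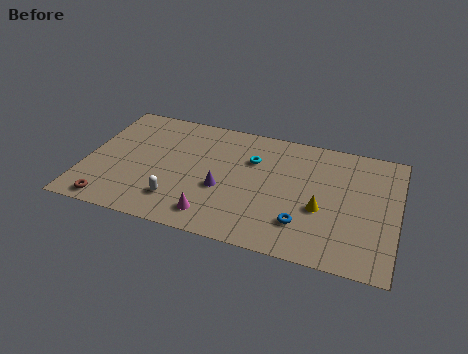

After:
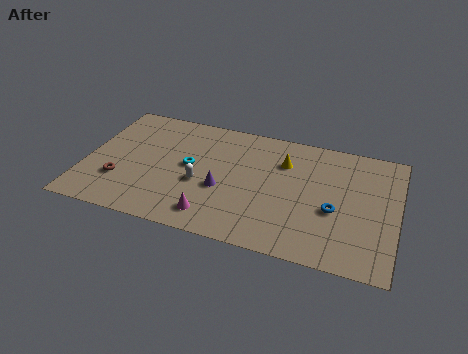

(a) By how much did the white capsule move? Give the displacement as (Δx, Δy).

(1.1, 1.7)

From the two frames, the white capsule sits at roughly (5.2, 2.2) before and (6.3, 3.9) after.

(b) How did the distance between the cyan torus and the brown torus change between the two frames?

-4.9

They were about 9.1 units apart before and 4.2 after — 4.9 units closer together.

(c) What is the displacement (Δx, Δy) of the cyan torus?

(-3.3, -1.5)

The cyan torus was at about (8.9, 6.6) and moved to about (5.6, 5.1).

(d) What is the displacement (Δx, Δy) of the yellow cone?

(-2.2, 3.1)

From the two frames, the yellow cone sits at roughly (12.8, 3.8) before and (10.6, 6.9) after.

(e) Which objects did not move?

the purple cone and the magenta cone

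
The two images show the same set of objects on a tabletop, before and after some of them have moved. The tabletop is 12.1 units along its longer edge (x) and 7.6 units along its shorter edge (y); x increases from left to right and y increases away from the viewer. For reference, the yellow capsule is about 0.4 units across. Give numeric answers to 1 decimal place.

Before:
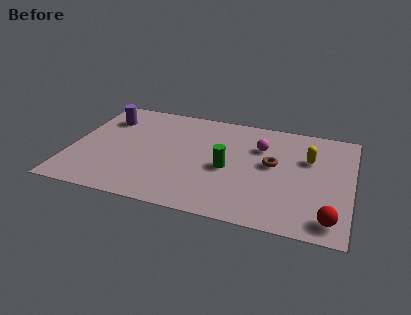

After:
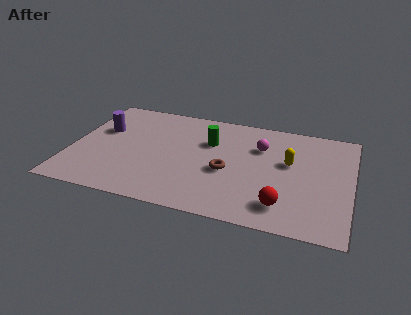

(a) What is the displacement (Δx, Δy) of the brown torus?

(-1.9, -1.0)

The brown torus was at about (8.7, 4.2) and moved to about (6.8, 3.2).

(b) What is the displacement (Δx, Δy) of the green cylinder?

(-0.9, 1.7)

The green cylinder was at about (6.8, 3.4) and moved to about (5.9, 5.1).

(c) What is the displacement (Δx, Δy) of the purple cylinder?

(-0.1, -0.9)

The purple cylinder was at about (1.3, 5.7) and moved to about (1.2, 4.8).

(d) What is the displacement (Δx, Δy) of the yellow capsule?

(-0.8, -0.5)

The yellow capsule was at about (10.2, 5.0) and moved to about (9.4, 4.5).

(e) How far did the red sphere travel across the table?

2.0

The red sphere was near (11.3, 1.1) before and (9.3, 1.5) after, so it travelled √(2.0² + 0.4²) ≈ 2.0 units.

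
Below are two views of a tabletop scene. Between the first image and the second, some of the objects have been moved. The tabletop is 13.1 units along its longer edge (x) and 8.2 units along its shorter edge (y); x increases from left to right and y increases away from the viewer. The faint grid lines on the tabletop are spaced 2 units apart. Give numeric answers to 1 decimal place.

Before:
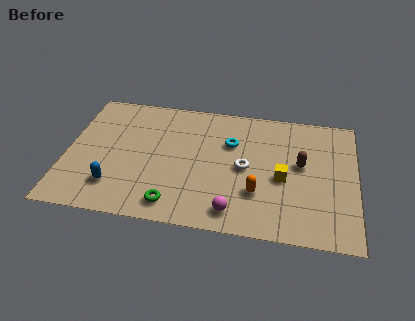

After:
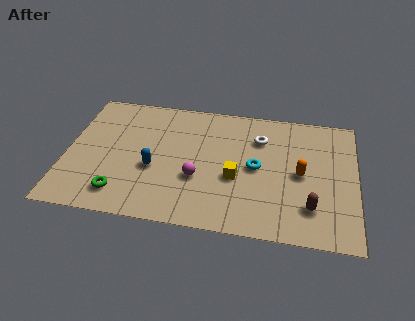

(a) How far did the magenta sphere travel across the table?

2.5

The magenta sphere was near (7.7, 1.2) before and (6.0, 3.0) after, so it travelled √(1.7² + 1.8²) ≈ 2.5 units.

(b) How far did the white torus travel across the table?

2.1

The white torus was near (8.1, 4.0) before and (8.7, 6.0) after, so it travelled √(0.6² + 2.0²) ≈ 2.1 units.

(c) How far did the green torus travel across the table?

2.4

The green torus was near (5.0, 1.2) before and (2.6, 1.5) after, so it travelled √(2.4² + 0.3²) ≈ 2.4 units.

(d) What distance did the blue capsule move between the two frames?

2.2

The blue capsule was near (2.3, 1.9) before and (4.0, 3.3) after, so it travelled √(1.7² + 1.4²) ≈ 2.2 units.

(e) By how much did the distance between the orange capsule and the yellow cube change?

+1.4

They were about 1.6 units apart before and 3.0 after — 1.4 units further apart.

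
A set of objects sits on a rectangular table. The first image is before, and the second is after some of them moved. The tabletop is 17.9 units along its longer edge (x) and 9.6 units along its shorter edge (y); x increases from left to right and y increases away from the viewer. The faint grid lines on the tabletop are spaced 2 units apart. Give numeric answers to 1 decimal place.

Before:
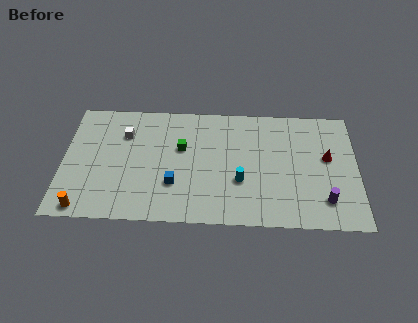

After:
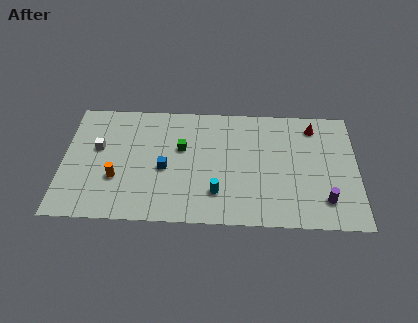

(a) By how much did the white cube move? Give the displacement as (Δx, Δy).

(-1.6, -1.2)

From the two frames, the white cube sits at roughly (3.7, 6.9) before and (2.1, 5.7) after.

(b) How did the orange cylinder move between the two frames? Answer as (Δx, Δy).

(1.9, 2.4)

From the two frames, the orange cylinder sits at roughly (1.4, 0.9) before and (3.3, 3.3) after.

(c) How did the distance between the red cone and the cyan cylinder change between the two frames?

+2.4

They were about 5.7 units apart before and 8.1 after — 2.4 units further apart.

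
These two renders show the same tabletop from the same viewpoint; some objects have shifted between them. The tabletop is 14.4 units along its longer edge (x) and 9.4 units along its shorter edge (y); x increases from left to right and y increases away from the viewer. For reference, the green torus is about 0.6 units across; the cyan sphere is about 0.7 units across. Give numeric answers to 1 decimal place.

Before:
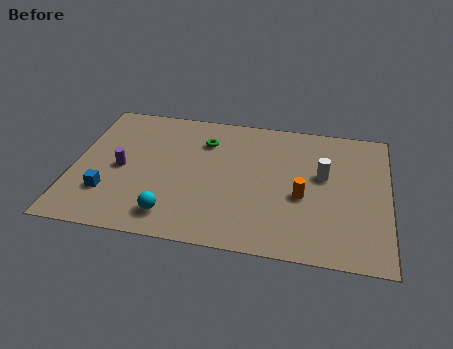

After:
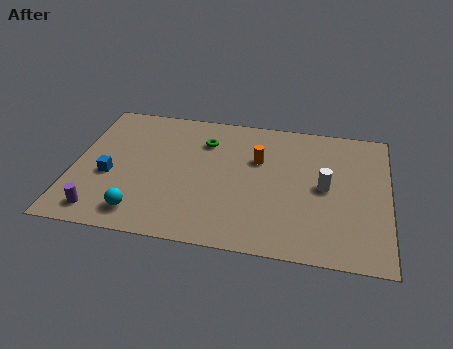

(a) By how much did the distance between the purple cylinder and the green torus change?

+2.7

Before: roughly 4.5 units apart; after: 7.2. That's 2.7 units further apart.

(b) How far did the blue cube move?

1.2

From (1.7, 2.6) to (1.7, 3.8), the blue cube covered √(0.0² + 1.2²) ≈ 1.2 units.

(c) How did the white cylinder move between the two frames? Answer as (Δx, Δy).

(0.1, -0.8)

The white cylinder was at about (11.4, 5.5) and moved to about (11.5, 4.7).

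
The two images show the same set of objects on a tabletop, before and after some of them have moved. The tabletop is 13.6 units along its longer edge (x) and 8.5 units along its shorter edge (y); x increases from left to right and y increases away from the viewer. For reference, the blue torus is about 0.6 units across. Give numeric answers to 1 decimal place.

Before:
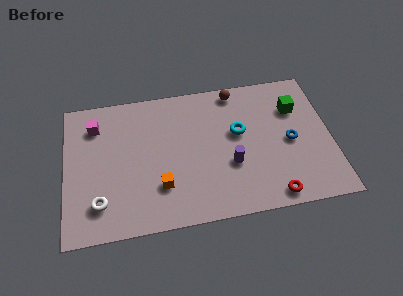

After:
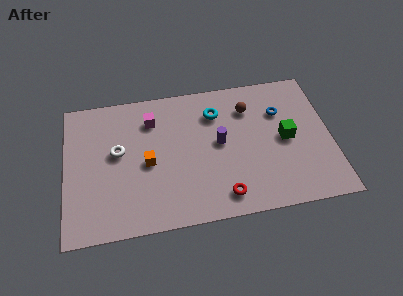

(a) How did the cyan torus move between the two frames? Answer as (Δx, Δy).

(-1.1, 1.4)

The cyan torus started near (8.9, 5.0) and ended near (7.8, 6.4).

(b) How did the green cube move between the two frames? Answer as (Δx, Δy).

(-0.6, -1.8)

From the two frames, the green cube sits at roughly (11.9, 6.0) before and (11.3, 4.2) after.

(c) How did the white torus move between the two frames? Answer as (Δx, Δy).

(1.0, 2.9)

The white torus was at about (1.7, 1.9) and moved to about (2.7, 4.8).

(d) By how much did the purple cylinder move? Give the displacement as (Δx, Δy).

(-0.5, 1.4)

The purple cylinder was at about (8.4, 3.1) and moved to about (7.9, 4.5).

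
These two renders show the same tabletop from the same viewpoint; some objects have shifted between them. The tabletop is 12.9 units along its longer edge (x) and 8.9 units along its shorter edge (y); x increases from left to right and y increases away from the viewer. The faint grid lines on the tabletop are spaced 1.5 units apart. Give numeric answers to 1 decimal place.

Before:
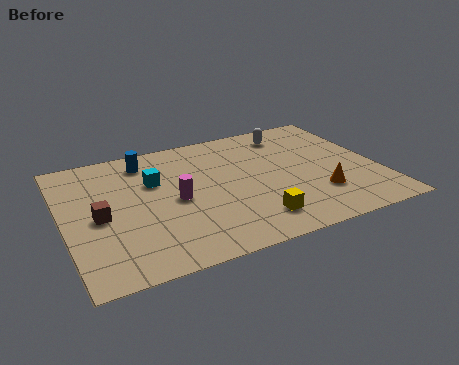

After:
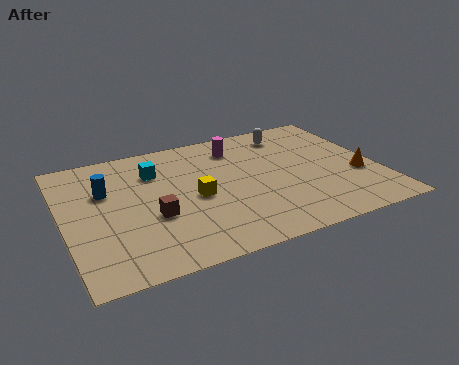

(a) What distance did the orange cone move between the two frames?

2.0

From (10.2, 2.5) to (12.0, 3.3), the orange cone covered √(1.8² + 0.8²) ≈ 2.0 units.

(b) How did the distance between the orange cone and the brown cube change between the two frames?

-0.4

Before: roughly 8.9 units apart; after: 8.5. That's 0.4 units closer together.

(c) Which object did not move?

the white capsule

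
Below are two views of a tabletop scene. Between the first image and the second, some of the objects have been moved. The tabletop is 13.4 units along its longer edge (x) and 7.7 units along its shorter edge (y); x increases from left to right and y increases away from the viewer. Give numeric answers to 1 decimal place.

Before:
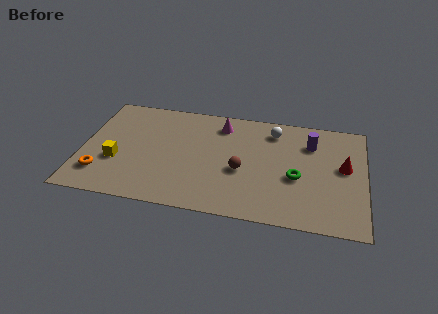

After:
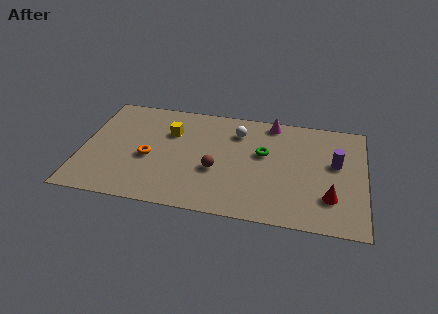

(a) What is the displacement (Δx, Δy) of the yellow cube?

(2.4, 2.5)

The yellow cube was at about (1.7, 2.8) and moved to about (4.1, 5.3).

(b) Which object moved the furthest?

the yellow cube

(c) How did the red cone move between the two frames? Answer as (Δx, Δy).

(-0.6, -2.2)

The red cone started near (12.4, 4.3) and ended near (11.8, 2.1).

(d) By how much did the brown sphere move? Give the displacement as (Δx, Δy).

(-1.2, -0.2)

The brown sphere started near (7.6, 3.2) and ended near (6.4, 3.0).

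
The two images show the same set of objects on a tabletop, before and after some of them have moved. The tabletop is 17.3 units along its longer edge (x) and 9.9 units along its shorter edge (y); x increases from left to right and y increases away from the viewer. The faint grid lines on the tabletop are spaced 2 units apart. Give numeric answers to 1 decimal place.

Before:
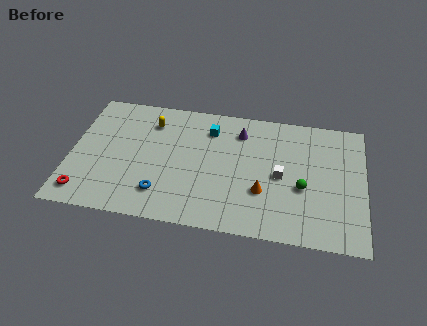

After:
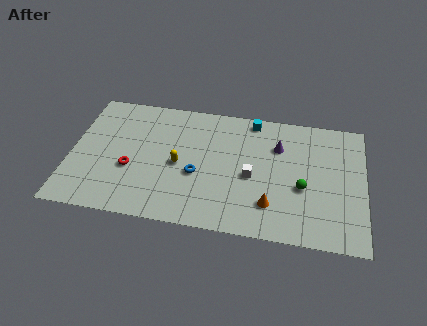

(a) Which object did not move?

the green sphere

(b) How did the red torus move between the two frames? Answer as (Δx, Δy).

(2.6, 2.3)

The red torus started near (1.0, 1.5) and ended near (3.6, 3.8).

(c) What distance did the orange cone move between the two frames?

1.0

From (11.4, 3.3) to (11.9, 2.4), the orange cone covered √(0.5² + 0.9²) ≈ 1.0 units.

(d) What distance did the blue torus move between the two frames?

2.7

The blue torus moved from about (5.5, 2.2) to (7.5, 4.0), a distance of √(2.0² + 1.8²) ≈ 2.7.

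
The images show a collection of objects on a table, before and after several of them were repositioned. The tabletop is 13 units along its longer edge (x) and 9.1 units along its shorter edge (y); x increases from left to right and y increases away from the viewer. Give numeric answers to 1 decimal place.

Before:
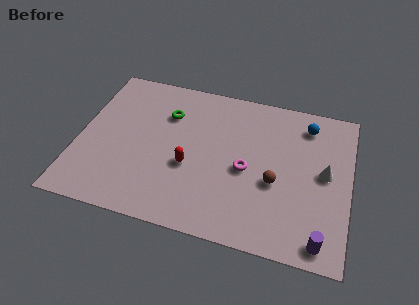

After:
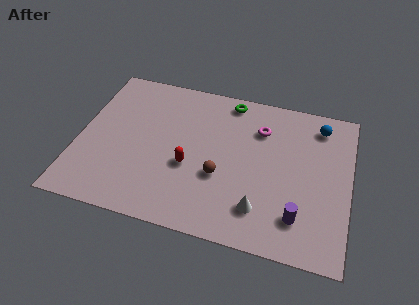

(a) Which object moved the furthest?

the white cone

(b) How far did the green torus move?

3.3

From (4.1, 6.5) to (7.0, 8.1), the green torus covered √(2.9² + 1.6²) ≈ 3.3 units.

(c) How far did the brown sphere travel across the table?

2.6

The brown sphere moved from about (9.5, 3.7) to (6.9, 3.4), a distance of √(2.6² + 0.3²) ≈ 2.6.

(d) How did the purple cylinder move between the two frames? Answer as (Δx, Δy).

(-1.1, 1.0)

The purple cylinder was at about (11.8, 1.0) and moved to about (10.7, 2.0).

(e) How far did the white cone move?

4.0

The white cone moved from about (11.8, 4.8) to (8.9, 2.0), a distance of √(2.9² + 2.8²) ≈ 4.0.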